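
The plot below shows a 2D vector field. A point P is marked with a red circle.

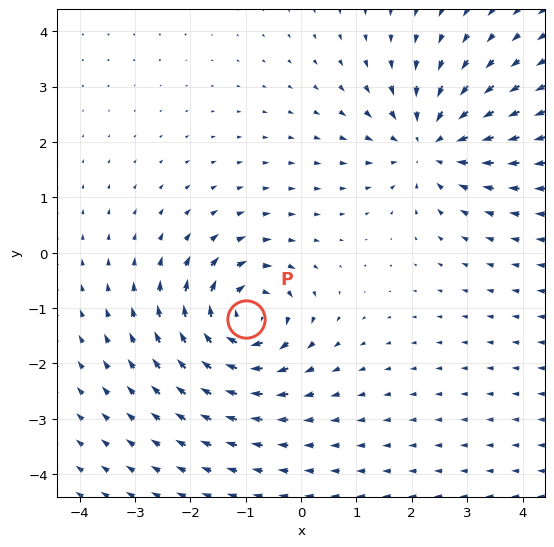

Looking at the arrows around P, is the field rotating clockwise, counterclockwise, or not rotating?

Near P at (-1.0, -1.2) the arrows circulate clockwise. The curl (z-component) there is about -6; negative curl means clockwise rotation.

clockwise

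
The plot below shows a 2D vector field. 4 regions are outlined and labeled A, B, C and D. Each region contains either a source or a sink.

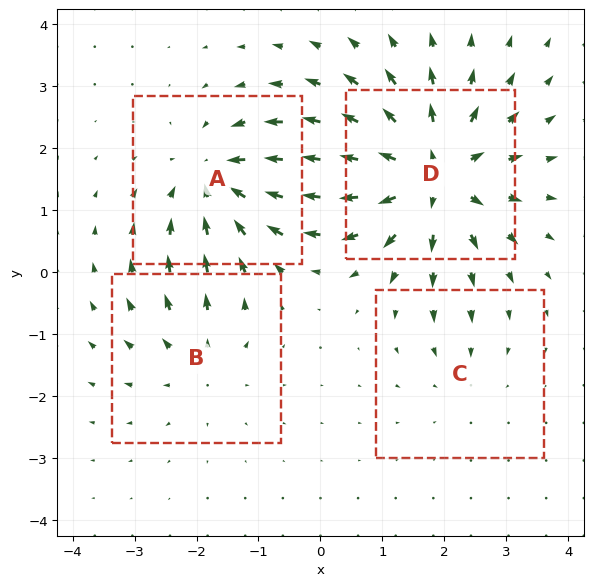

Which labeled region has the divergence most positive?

D

Divergence at each region's feature centre — A: about -5, B: about +3, C: about -2, D: about +7. Region D is most positive.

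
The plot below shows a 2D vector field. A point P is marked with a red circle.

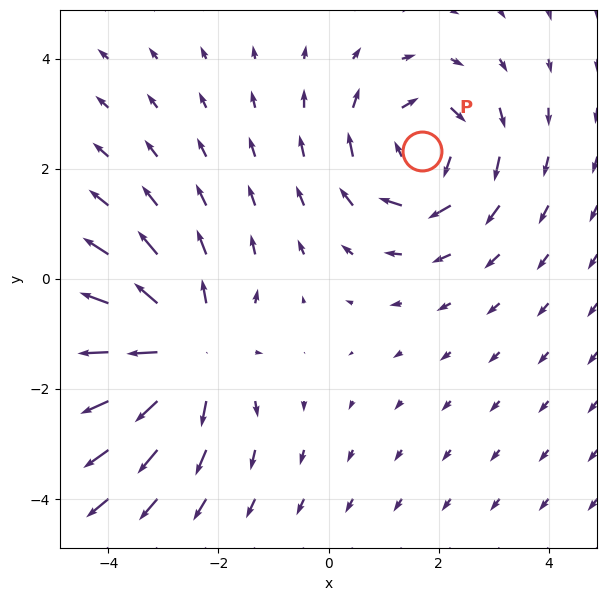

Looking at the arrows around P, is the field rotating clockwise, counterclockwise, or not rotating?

clockwise

Near P at (1.7, 2.3) the arrows circulate clockwise. The curl (z-component) there is about -3; negative curl means clockwise rotation.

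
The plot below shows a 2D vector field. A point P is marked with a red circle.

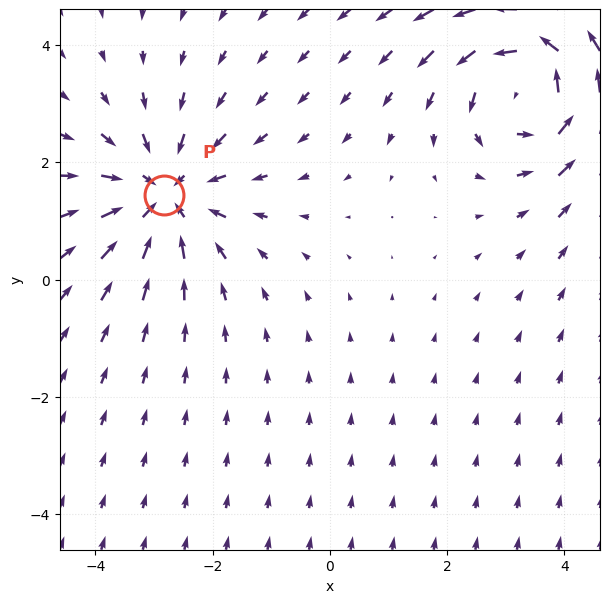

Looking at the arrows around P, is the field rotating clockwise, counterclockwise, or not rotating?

Near P at (-2.8, 1.4) the arrows show no circulation. The curl there is ≈0.

not rotating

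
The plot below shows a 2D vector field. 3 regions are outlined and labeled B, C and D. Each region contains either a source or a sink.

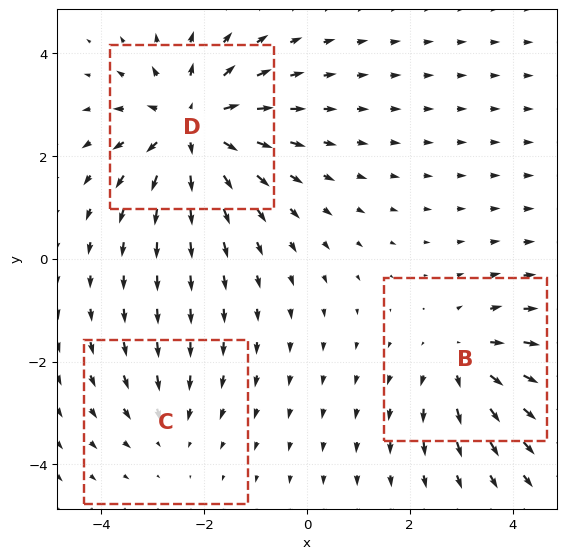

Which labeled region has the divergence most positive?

Divergence at each region's feature centre — B: about +3, C: about -2, D: about +5. Region D is most positive.

D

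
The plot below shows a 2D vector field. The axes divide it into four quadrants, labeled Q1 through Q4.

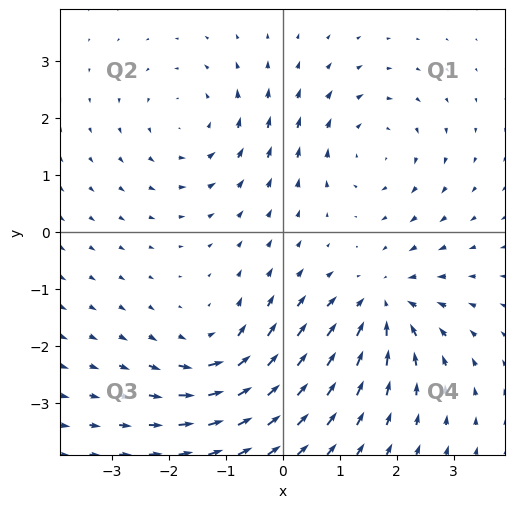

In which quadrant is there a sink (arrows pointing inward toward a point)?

Q4

The sink sits at approximately (1.8, -1.3), which lies in quadrant Q4. The divergence there is about -6, negative as expected for a sink.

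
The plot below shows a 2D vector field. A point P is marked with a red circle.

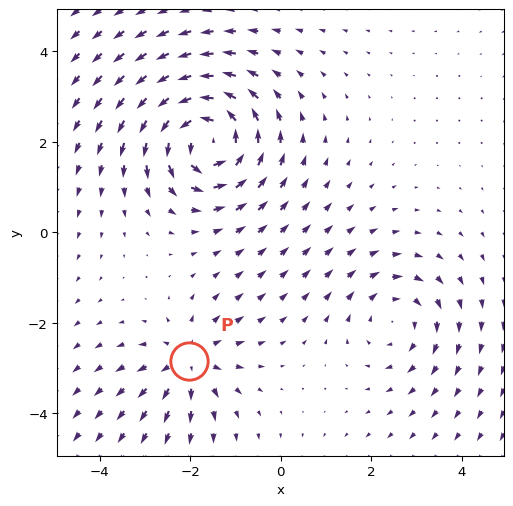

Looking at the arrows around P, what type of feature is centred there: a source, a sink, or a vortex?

At P (-2.0, -2.8) the arrows spread outward. Divergence about +4, curl ≈0 — positive divergence with near-zero curl is a source.

source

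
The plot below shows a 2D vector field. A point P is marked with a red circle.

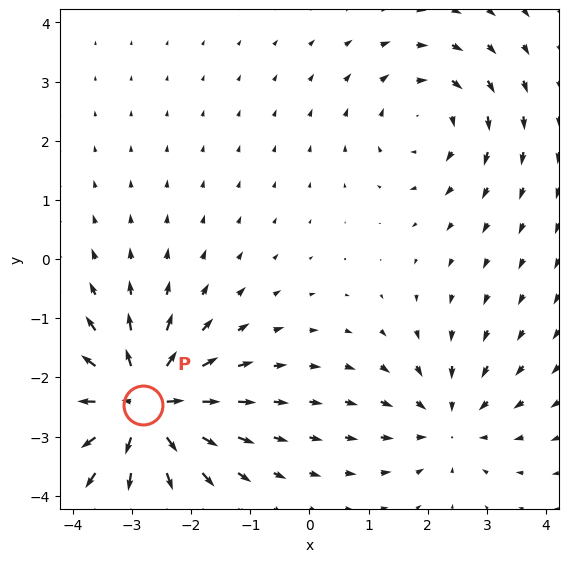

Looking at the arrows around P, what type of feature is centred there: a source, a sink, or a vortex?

source

At P (-2.8, -2.5) the arrows spread outward. Divergence about +7, curl ≈0 — positive divergence with near-zero curl is a source.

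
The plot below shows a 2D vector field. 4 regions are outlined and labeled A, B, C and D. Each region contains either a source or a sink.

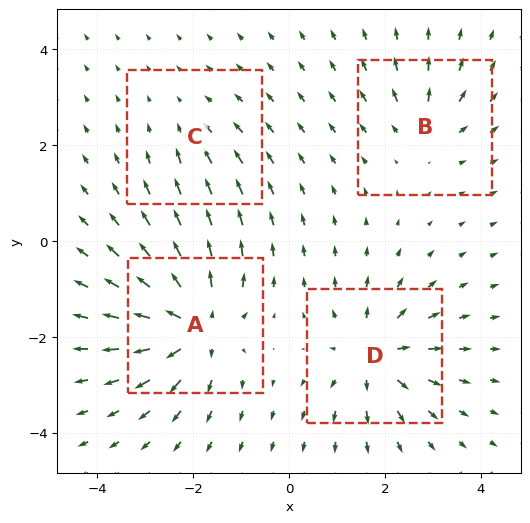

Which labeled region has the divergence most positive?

Divergence at each region's feature centre — A: about +8, B: about +4, C: about -2, D: about +6. Region A is most positive.

A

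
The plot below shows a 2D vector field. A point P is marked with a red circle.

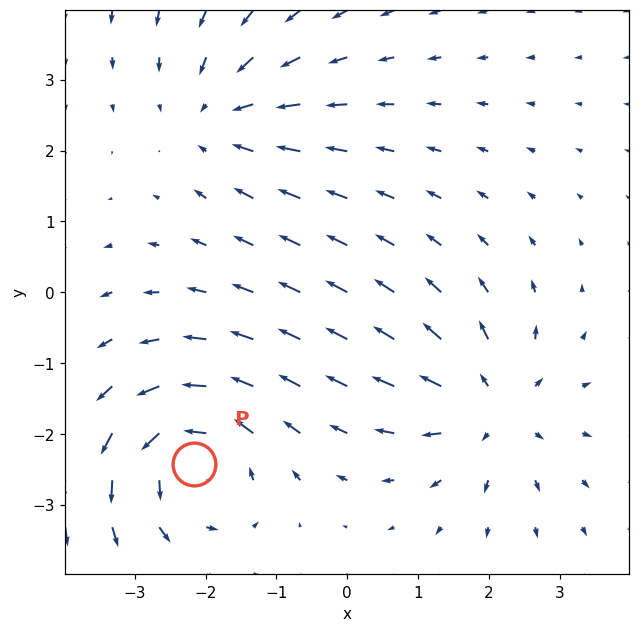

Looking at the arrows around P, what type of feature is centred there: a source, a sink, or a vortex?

At P (-2.2, -2.4) the arrows circulate counterclockwise. Divergence ≈0, curl about +5 — near-zero divergence with nonzero curl is a vortex.

vortex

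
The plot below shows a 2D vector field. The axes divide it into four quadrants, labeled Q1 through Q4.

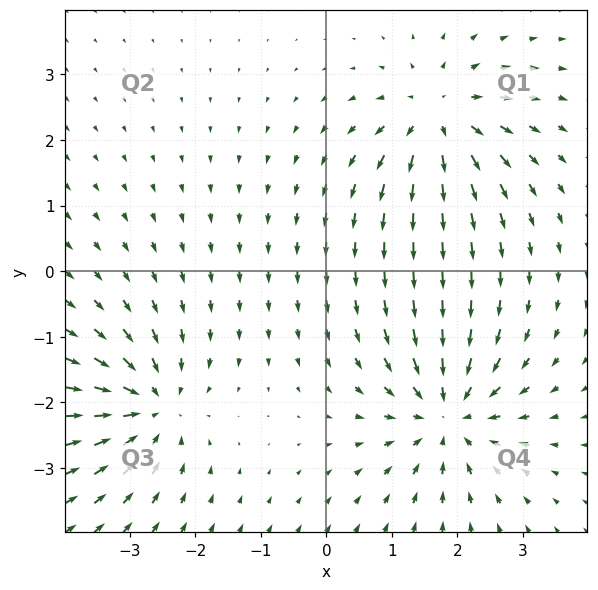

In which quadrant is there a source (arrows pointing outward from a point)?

Q1

The source sits at approximately (1.7, 2.3), which lies in quadrant Q1. The divergence there is about +5, positive as expected for a source.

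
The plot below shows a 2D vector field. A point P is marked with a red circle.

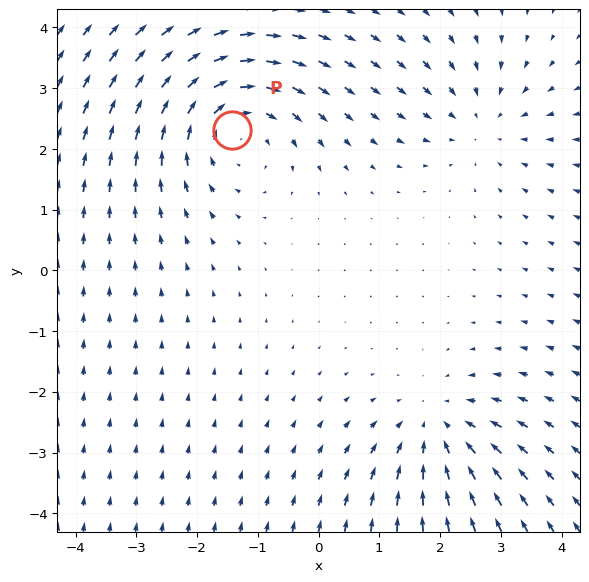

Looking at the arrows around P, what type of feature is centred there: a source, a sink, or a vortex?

At P (-1.4, 2.3) the arrows circulate clockwise. Divergence ≈0, curl about -4 — near-zero divergence with nonzero curl is a vortex.

vortex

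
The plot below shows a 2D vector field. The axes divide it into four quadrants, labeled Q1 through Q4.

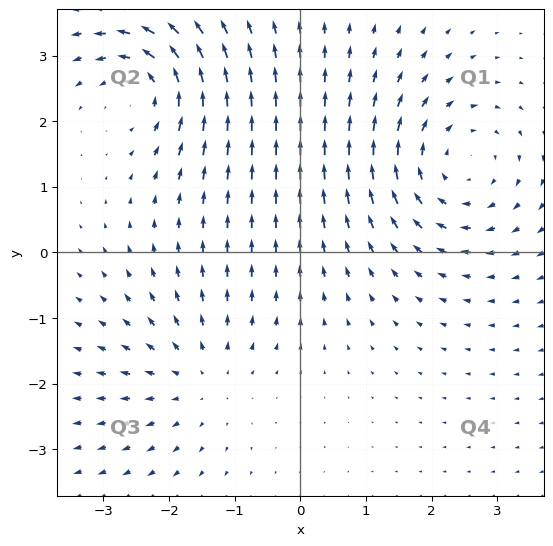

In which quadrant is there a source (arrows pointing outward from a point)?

Q3

The source sits at approximately (-1.5, -1.9), which lies in quadrant Q3. The divergence there is about +3, positive as expected for a source.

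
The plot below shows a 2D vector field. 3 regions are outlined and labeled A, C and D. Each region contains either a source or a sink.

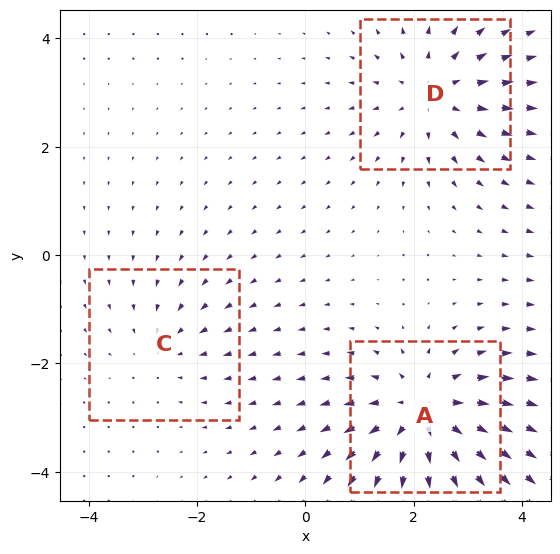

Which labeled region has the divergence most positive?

Divergence at each region's feature centre — A: about +4, C: about -2, D: about +3. Region A is most positive.

A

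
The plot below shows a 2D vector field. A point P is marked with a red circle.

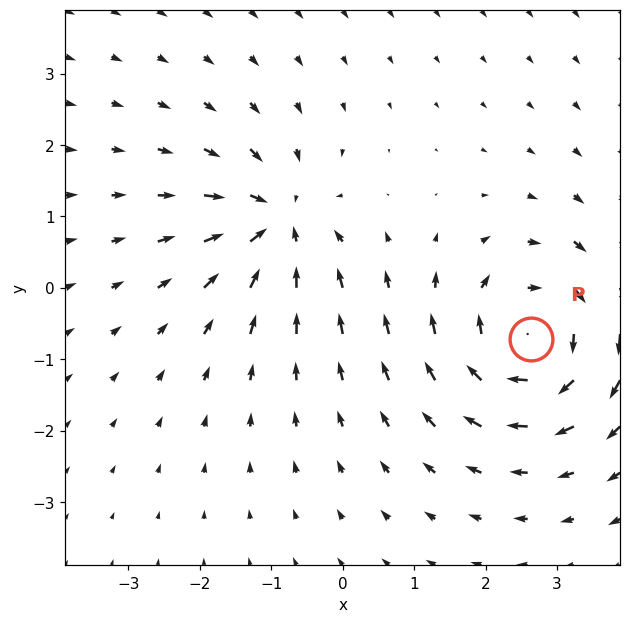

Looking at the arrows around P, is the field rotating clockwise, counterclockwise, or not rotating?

Near P at (2.6, -0.7) the arrows circulate clockwise. The curl (z-component) there is about -4; negative curl means clockwise rotation.

clockwise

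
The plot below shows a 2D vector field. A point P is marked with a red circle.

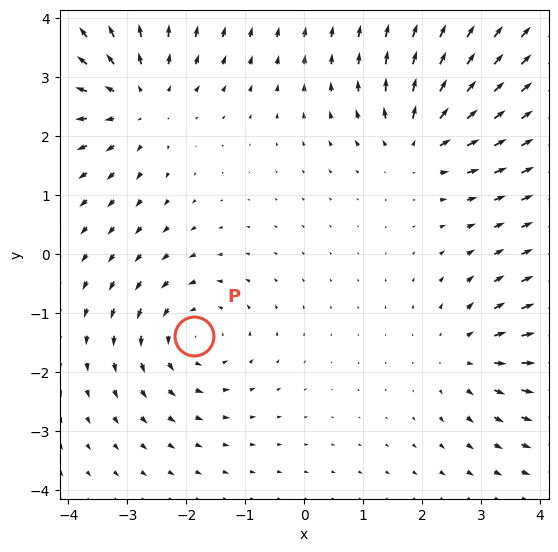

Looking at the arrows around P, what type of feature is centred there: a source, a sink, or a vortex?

vortex

At P (-1.9, -1.4) the arrows circulate counterclockwise. Divergence ≈0, curl about +4 — near-zero divergence with nonzero curl is a vortex.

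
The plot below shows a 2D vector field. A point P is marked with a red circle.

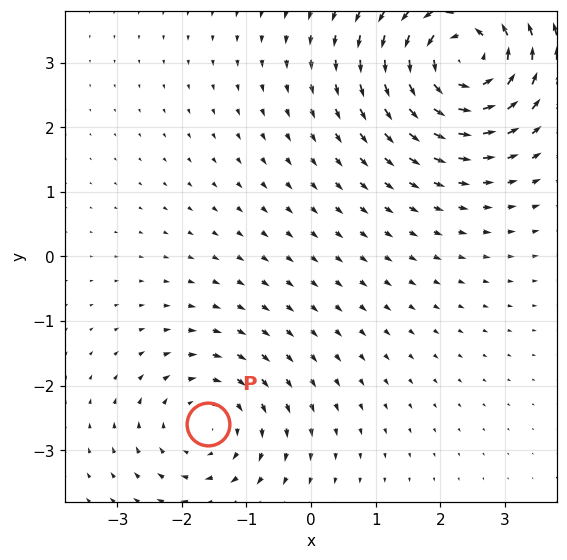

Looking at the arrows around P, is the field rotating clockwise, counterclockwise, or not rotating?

clockwise

Near P at (-1.6, -2.6) the arrows circulate clockwise. The curl (z-component) there is about -3; negative curl means clockwise rotation.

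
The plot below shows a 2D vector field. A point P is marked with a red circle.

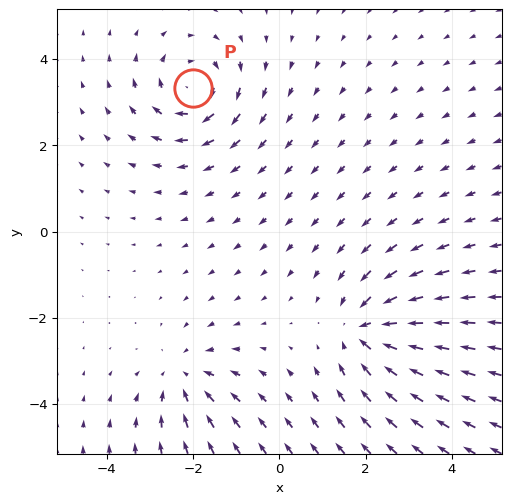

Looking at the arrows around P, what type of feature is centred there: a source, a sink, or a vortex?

vortex

At P (-2.0, 3.3) the arrows circulate clockwise. Divergence ≈0, curl about -4 — near-zero divergence with nonzero curl is a vortex.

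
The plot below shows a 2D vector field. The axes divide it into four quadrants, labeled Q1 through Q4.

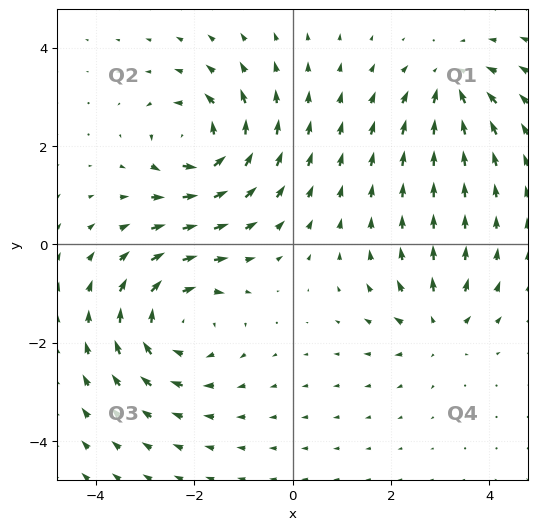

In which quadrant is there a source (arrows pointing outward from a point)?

Q4

The source sits at approximately (2.9, -1.7), which lies in quadrant Q4. The divergence there is about +4, positive as expected for a source.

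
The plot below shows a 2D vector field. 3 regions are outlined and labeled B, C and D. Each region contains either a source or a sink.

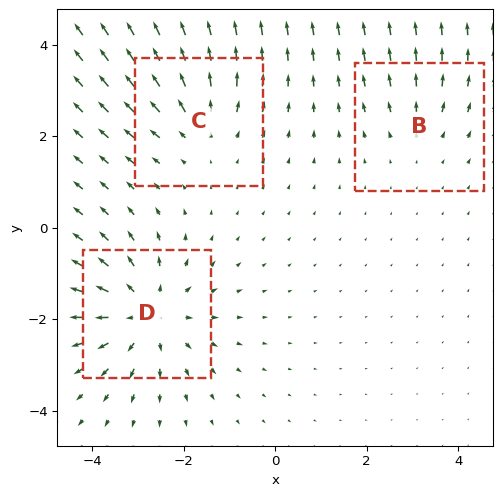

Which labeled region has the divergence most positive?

D

Divergence at each region's feature centre — B: about +2, C: about +3, D: about +4. Region D is most positive.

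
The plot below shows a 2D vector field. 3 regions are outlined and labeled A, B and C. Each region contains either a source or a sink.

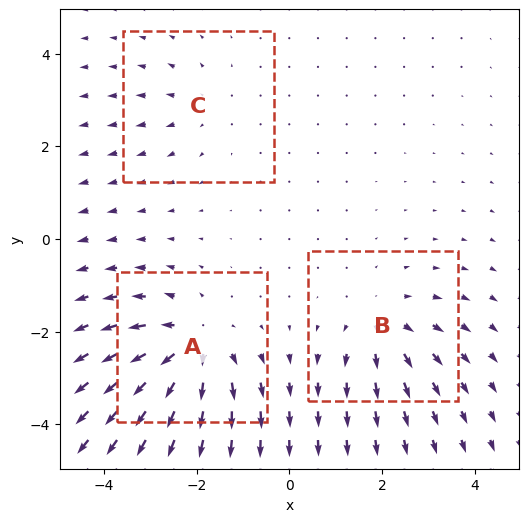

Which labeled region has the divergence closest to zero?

C

Divergence at each region's feature centre — A: about +5, B: about +3, C: about +2. Region C is closest to zero.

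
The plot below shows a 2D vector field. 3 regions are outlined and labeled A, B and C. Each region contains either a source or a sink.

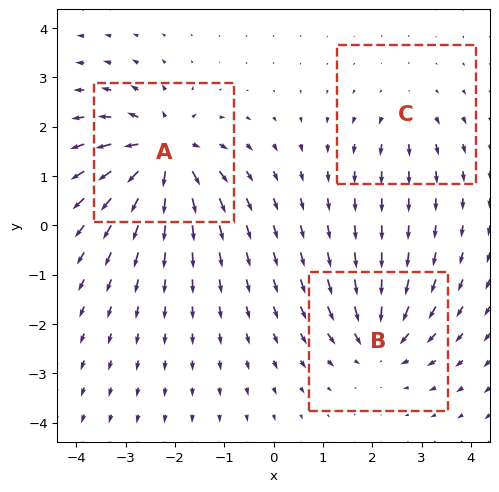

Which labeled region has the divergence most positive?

Divergence at each region's feature centre — A: about +6, B: about -4, C: about +2. Region A is most positive.

A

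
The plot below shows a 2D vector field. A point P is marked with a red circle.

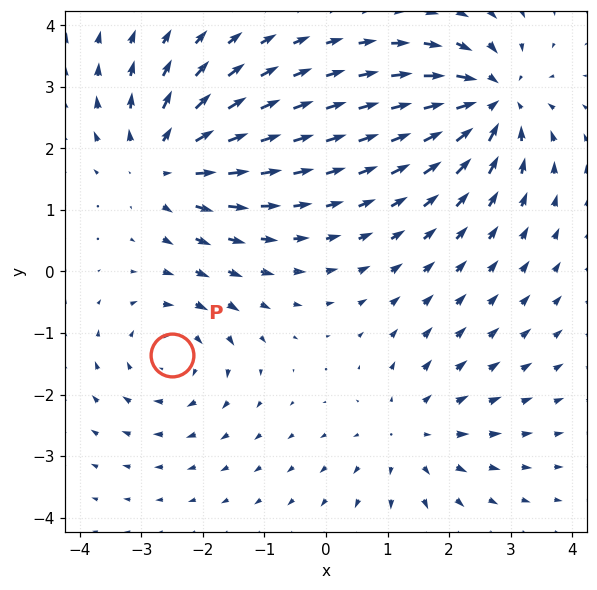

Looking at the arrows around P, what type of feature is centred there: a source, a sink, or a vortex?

vortex

At P (-2.5, -1.4) the arrows circulate clockwise. Divergence ≈0, curl about -4 — near-zero divergence with nonzero curl is a vortex.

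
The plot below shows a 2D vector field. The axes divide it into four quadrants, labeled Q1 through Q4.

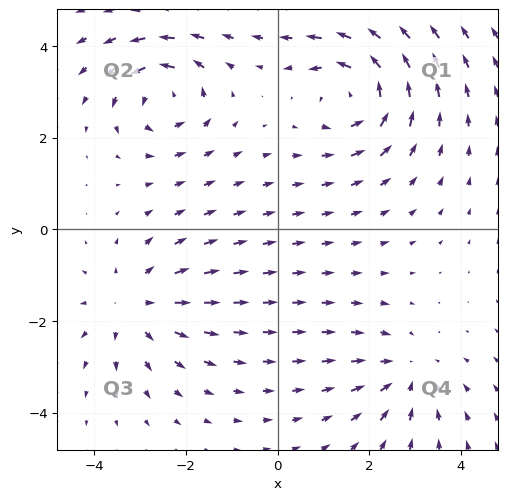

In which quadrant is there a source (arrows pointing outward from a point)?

The source sits at approximately (-3.1, -1.7), which lies in quadrant Q3. The divergence there is about +4, positive as expected for a source.

Q3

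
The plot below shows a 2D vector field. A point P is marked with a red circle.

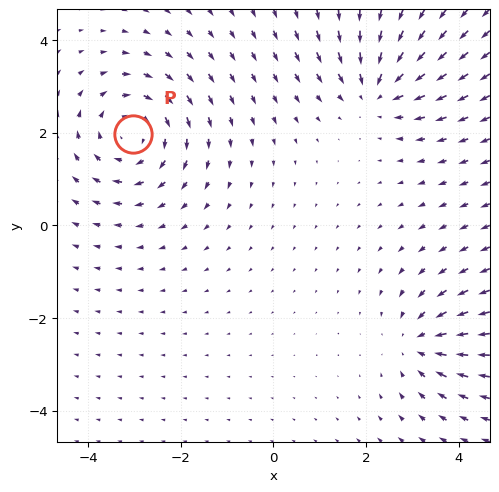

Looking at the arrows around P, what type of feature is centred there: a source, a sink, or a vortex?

At P (-3.0, 2.0) the arrows circulate clockwise. Divergence ≈0, curl about -4 — near-zero divergence with nonzero curl is a vortex.

vortex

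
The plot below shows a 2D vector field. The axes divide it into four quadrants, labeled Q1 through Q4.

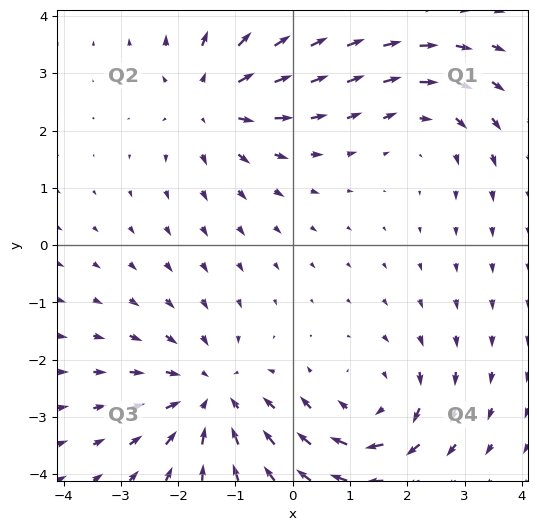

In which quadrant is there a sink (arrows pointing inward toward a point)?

Q3

The sink sits at approximately (-1.4, -2.6), which lies in quadrant Q3. The divergence there is about -4, negative as expected for a sink.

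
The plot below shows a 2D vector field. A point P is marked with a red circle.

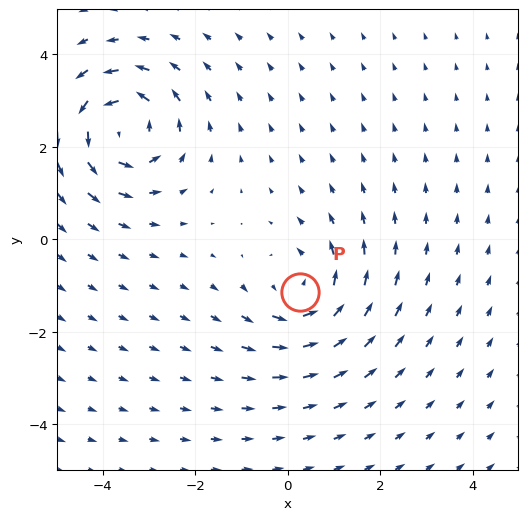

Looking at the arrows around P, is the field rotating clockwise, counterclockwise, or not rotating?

Near P at (0.3, -1.1) the arrows circulate counterclockwise. The curl (z-component) there is about +4; positive curl means counterclockwise rotation.

counterclockwise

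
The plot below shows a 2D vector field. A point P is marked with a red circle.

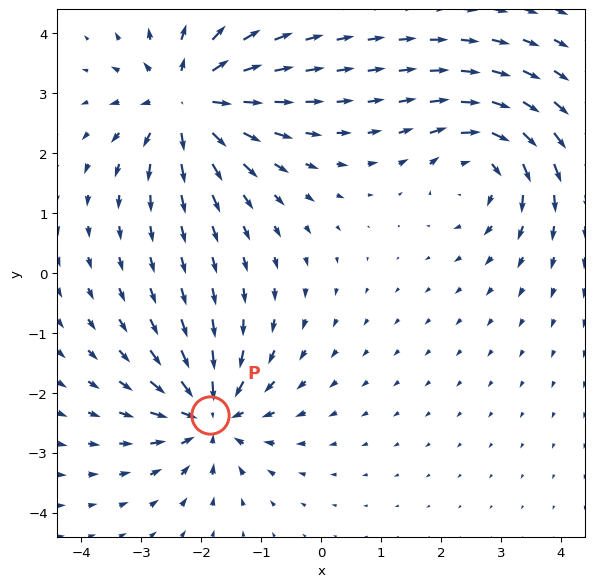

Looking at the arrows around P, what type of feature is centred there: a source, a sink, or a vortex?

At P (-1.9, -2.4) the arrows converge inward. Divergence about -5, curl ≈0 — negative divergence with near-zero curl is a sink.

sink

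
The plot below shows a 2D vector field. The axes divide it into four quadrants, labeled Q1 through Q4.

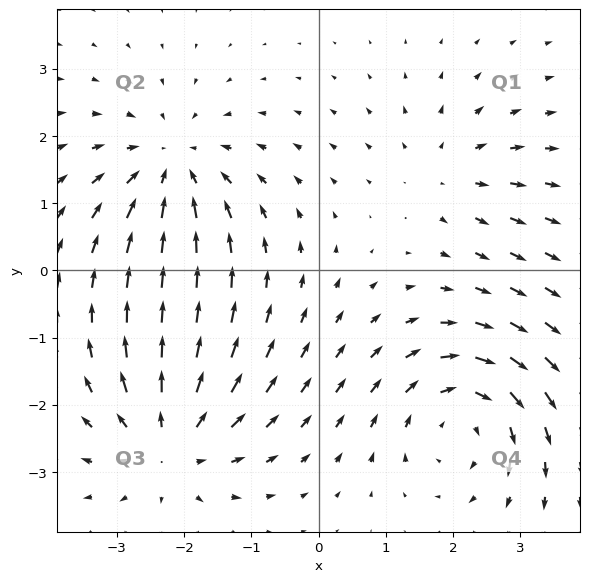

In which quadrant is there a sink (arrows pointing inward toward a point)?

The sink sits at approximately (-2.2, 1.5), which lies in quadrant Q2. The divergence there is about -4, negative as expected for a sink.

Q2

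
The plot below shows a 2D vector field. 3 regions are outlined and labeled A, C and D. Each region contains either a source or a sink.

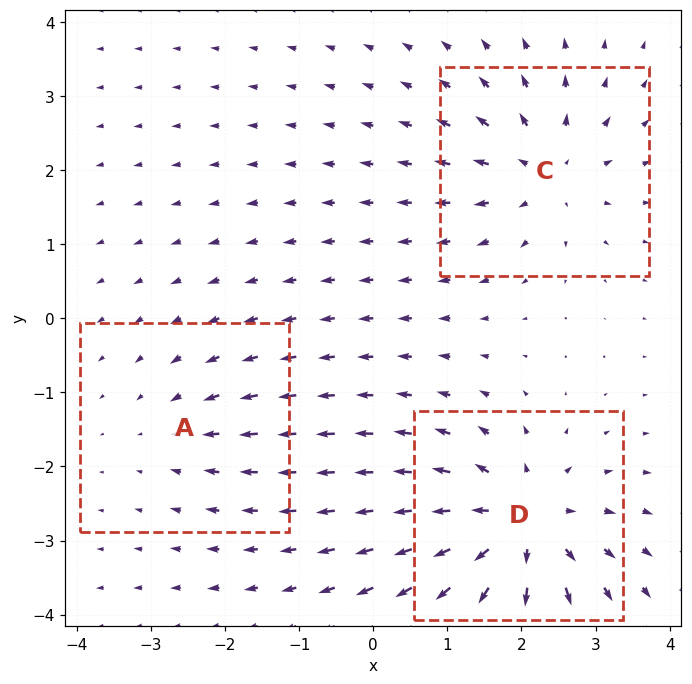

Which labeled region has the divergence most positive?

Divergence at each region's feature centre — A: about -2, C: about +4, D: about +5. Region D is most positive.

D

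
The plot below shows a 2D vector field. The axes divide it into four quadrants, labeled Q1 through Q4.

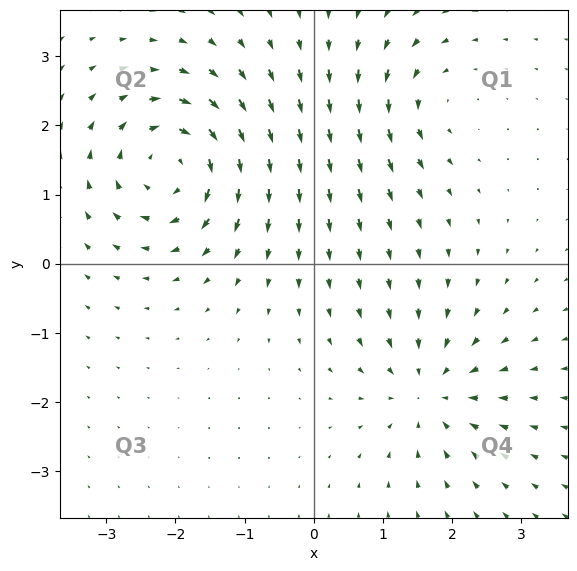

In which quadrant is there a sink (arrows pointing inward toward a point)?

Q4

The sink sits at approximately (1.7, -1.8), which lies in quadrant Q4. The divergence there is about -4, negative as expected for a sink.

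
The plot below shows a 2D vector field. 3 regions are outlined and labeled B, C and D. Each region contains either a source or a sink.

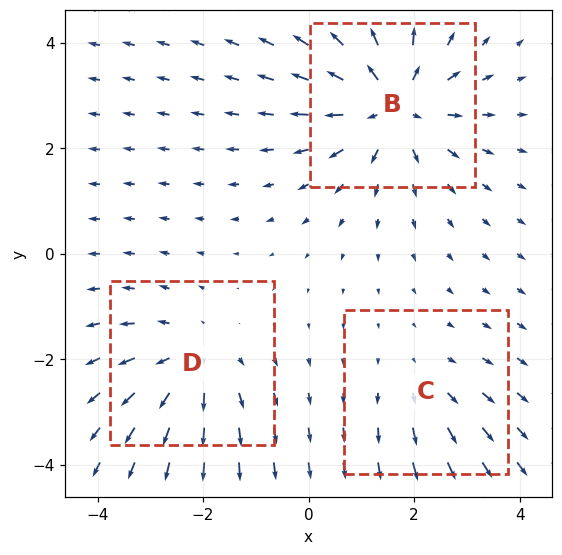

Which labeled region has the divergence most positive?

B

Divergence at each region's feature centre — B: about +5, C: about +2, D: about +3. Region B is most positive.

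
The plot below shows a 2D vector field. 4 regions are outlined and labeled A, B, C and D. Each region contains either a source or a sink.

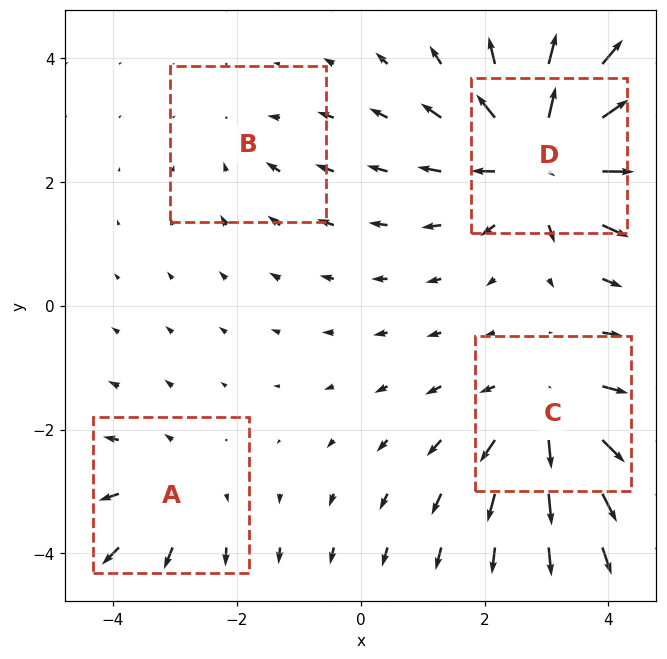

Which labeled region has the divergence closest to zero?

Divergence at each region's feature centre — A: about +3, B: about -2, C: about +4, D: about +6. Region B is closest to zero.

B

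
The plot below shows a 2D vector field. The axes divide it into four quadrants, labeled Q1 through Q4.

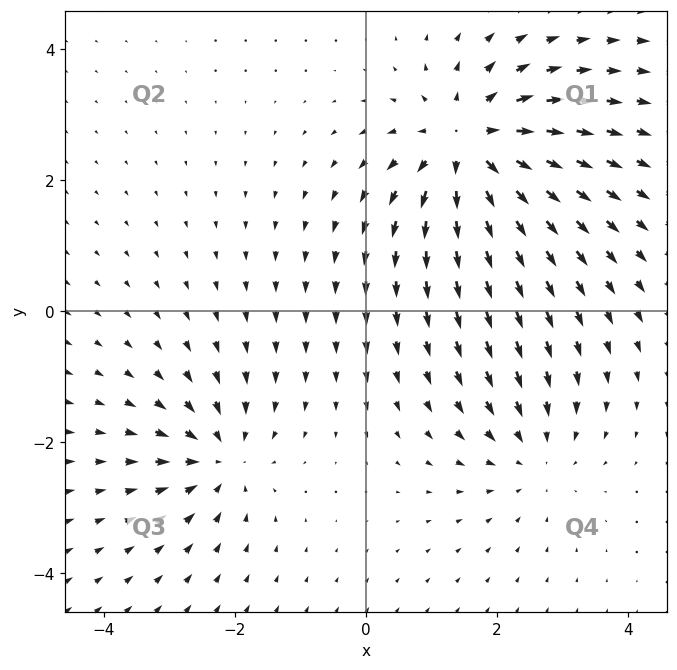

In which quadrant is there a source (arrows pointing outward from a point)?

The source sits at approximately (1.6, 2.5), which lies in quadrant Q1. The divergence there is about +6, positive as expected for a source.

Q1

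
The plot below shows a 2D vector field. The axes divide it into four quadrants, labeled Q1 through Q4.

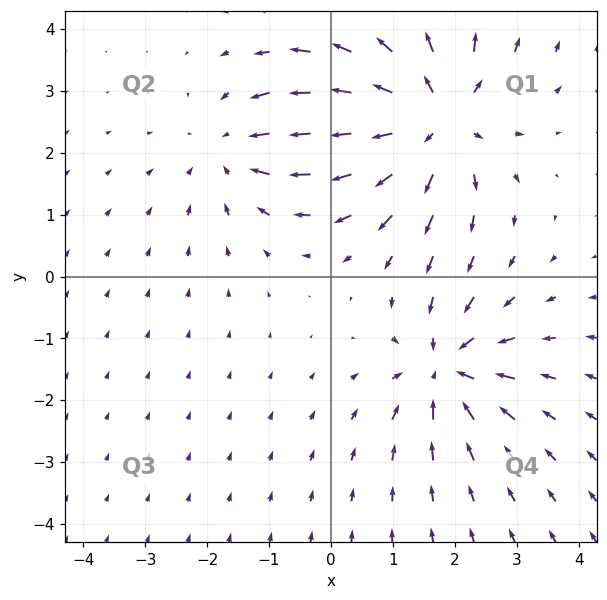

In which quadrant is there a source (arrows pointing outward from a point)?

Q1

The source sits at approximately (1.6, 2.5), which lies in quadrant Q1. The divergence there is about +5, positive as expected for a source.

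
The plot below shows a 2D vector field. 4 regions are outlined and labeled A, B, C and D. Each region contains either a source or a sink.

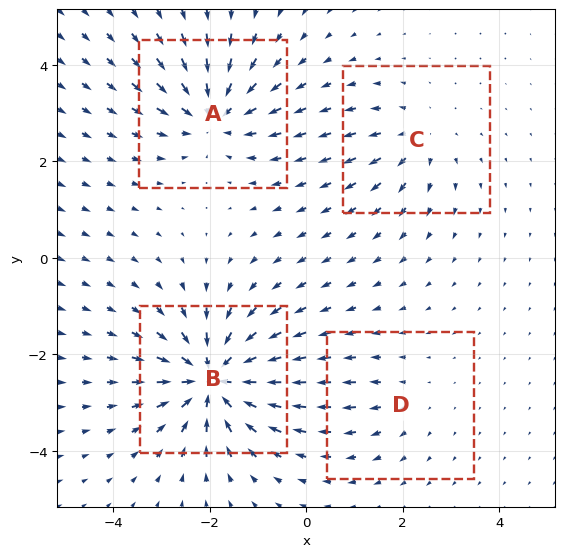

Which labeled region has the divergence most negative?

Divergence at each region's feature centre — A: about -6, B: about -8, C: about +4, D: about +2. Region B is most negative.

B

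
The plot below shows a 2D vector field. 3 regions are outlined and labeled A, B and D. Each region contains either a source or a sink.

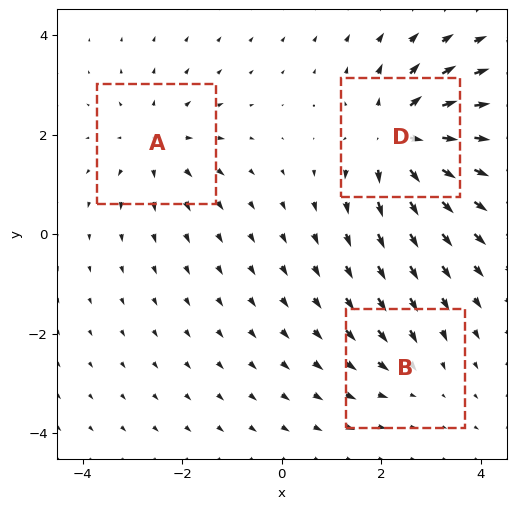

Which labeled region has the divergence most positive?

Divergence at each region's feature centre — A: about +3, B: about -2, D: about +6. Region D is most positive.

D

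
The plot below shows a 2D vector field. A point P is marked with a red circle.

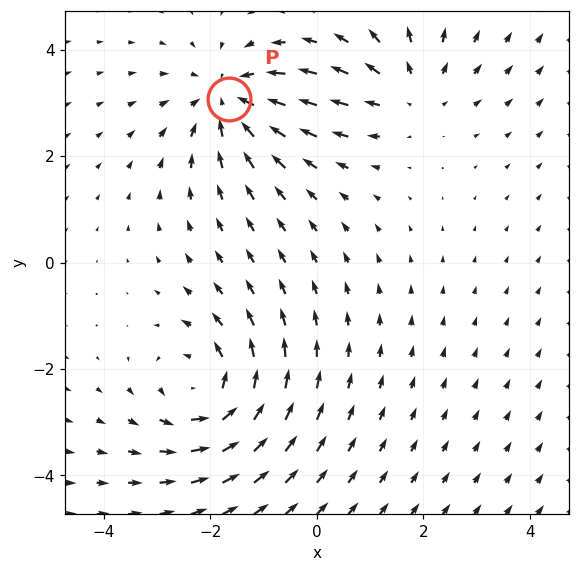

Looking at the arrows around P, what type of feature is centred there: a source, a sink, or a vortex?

sink

At P (-1.7, 3.1) the arrows converge inward. Divergence about -4, curl ≈0 — negative divergence with near-zero curl is a sink.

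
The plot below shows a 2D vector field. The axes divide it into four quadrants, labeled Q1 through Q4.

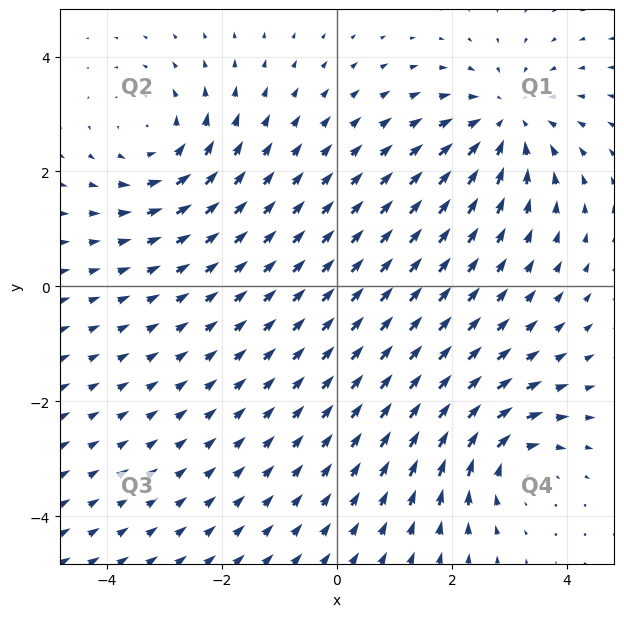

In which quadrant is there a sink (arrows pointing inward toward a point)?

The sink sits at approximately (2.9, 2.8), which lies in quadrant Q1. The divergence there is about -3, negative as expected for a sink.

Q1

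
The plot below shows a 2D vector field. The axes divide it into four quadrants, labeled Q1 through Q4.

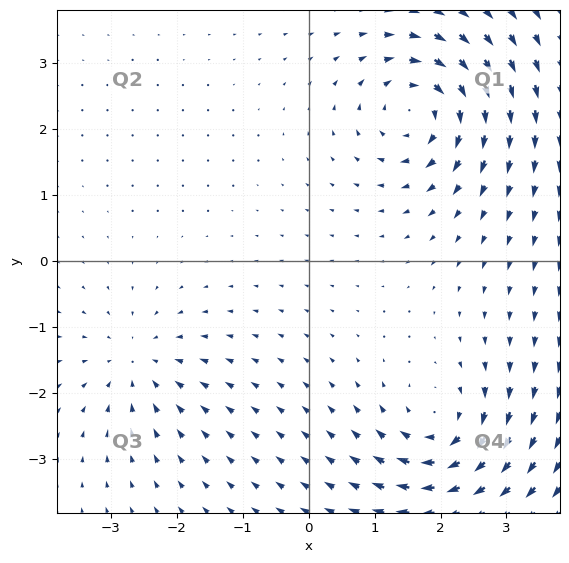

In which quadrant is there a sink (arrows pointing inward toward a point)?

The sink sits at approximately (-2.6, -1.5), which lies in quadrant Q3. The divergence there is about -3, negative as expected for a sink.

Q3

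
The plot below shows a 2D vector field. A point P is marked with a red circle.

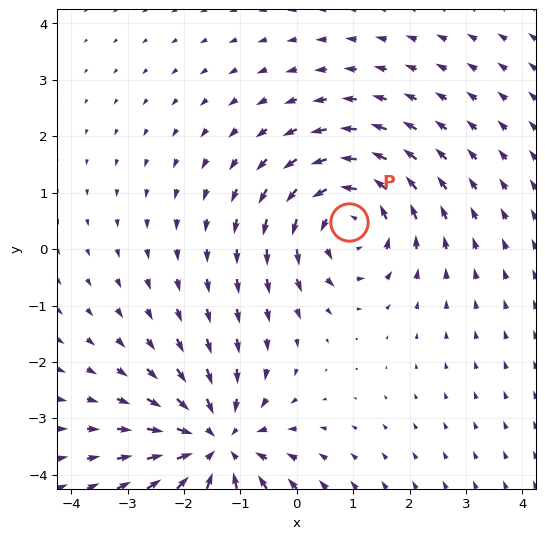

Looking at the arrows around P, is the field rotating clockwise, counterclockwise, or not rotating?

counterclockwise

Near P at (0.9, 0.5) the arrows circulate counterclockwise. The curl (z-component) there is about +4; positive curl means counterclockwise rotation.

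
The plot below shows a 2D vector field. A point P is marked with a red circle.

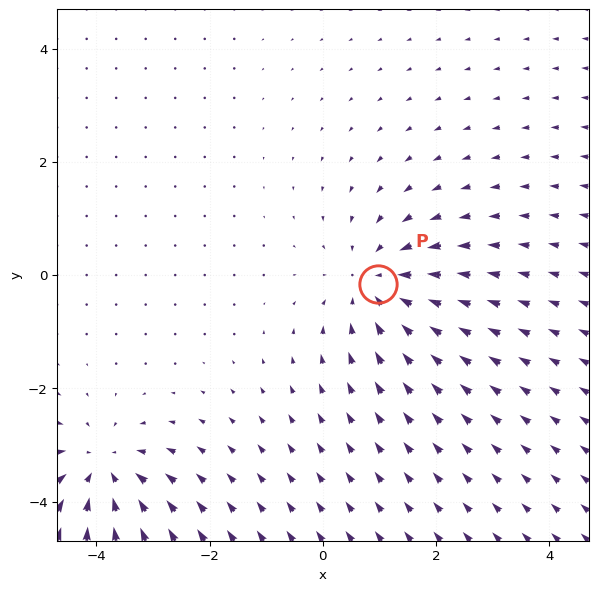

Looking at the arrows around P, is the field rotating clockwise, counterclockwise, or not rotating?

not rotating

Near P at (1.0, -0.2) the arrows show no circulation. The curl there is ≈0.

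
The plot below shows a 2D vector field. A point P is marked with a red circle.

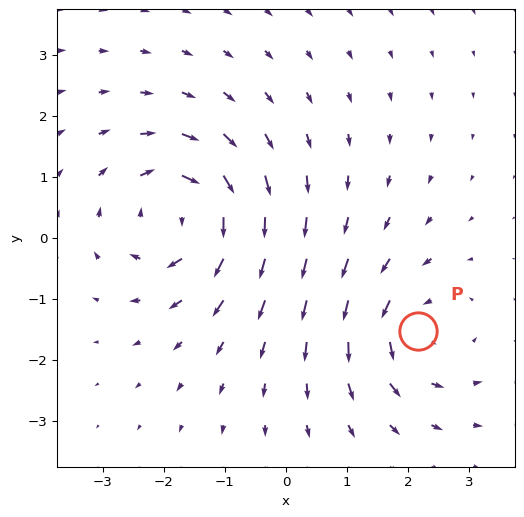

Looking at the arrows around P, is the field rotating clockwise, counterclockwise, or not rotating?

Near P at (2.2, -1.5) the arrows circulate counterclockwise. The curl (z-component) there is about +4; positive curl means counterclockwise rotation.

counterclockwise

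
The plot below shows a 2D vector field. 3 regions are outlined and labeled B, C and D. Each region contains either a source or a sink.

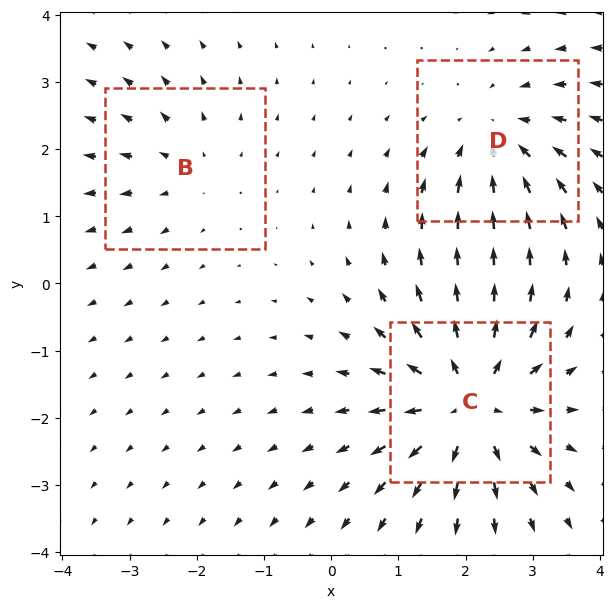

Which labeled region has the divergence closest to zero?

B

Divergence at each region's feature centre — B: about +2, C: about +5, D: about -3. Region B is closest to zero.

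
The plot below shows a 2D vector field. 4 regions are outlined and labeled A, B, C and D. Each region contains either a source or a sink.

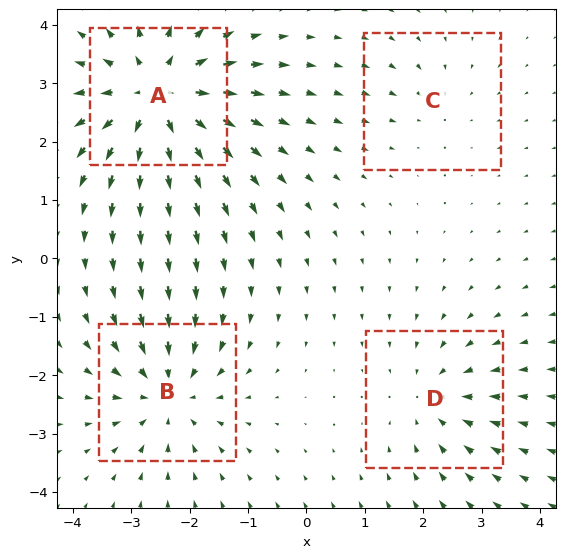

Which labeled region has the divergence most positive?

A

Divergence at each region's feature centre — A: about +7, B: about -5, C: about -2, D: about -3. Region A is most positive.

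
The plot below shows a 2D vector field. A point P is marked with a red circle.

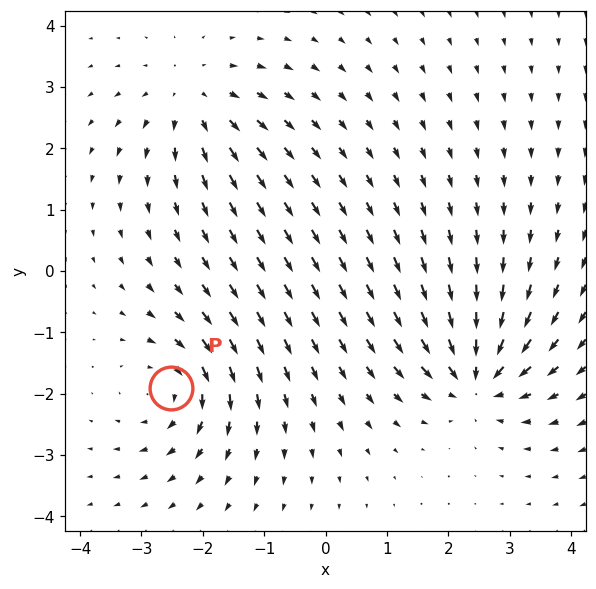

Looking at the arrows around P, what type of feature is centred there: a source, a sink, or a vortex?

At P (-2.5, -1.9) the arrows circulate clockwise. Divergence ≈0, curl about -4 — near-zero divergence with nonzero curl is a vortex.

vortex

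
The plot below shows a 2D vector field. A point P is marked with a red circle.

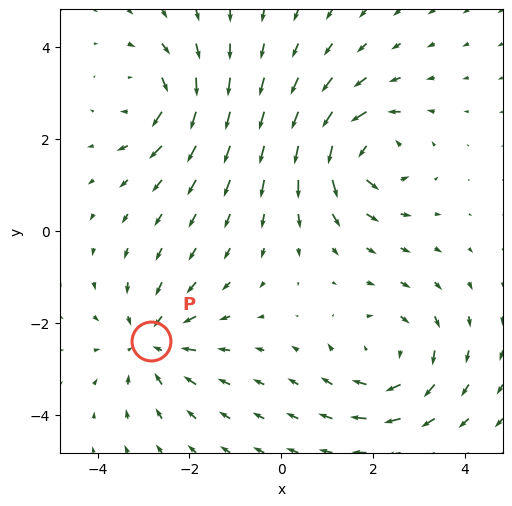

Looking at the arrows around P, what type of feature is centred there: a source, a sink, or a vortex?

At P (-2.8, -2.4) the arrows converge inward. Divergence about -4, curl ≈0 — negative divergence with near-zero curl is a sink.

sink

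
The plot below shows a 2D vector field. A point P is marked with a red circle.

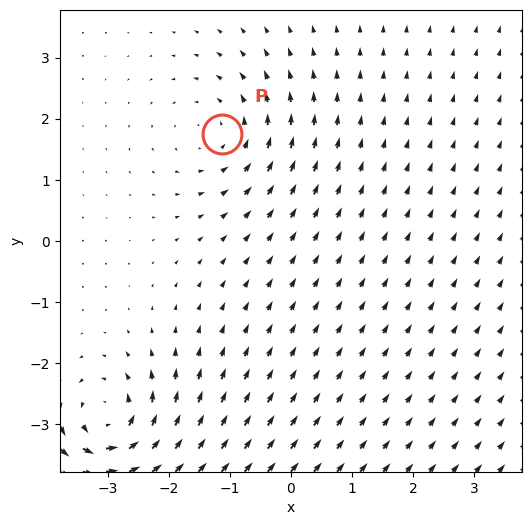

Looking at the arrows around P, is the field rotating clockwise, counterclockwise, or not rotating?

Near P at (-1.1, 1.7) the arrows circulate counterclockwise. The curl (z-component) there is about +3; positive curl means counterclockwise rotation.

counterclockwise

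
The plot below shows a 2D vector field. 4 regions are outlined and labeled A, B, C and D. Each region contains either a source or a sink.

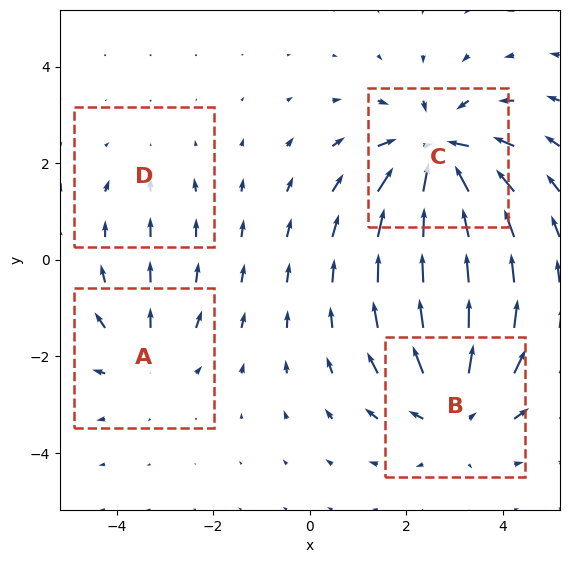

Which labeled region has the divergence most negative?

Divergence at each region's feature centre — A: about +3, B: about +5, C: about -6, D: about -2. Region C is most negative.

C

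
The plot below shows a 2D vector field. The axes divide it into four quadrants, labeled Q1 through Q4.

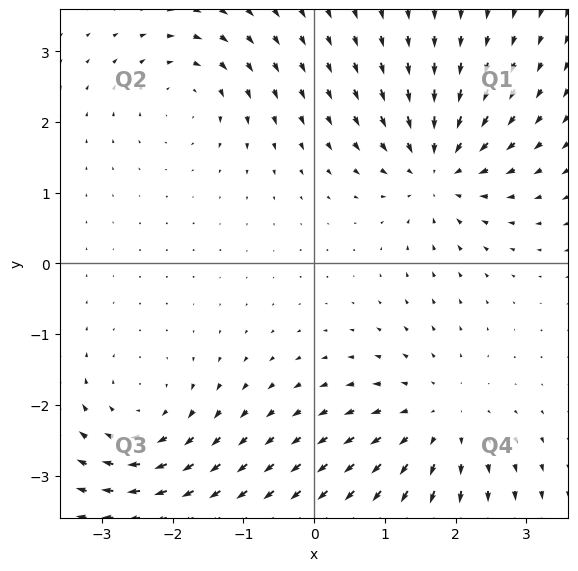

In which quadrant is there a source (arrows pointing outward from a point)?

The source sits at approximately (1.7, -2.2), which lies in quadrant Q4. The divergence there is about +4, positive as expected for a source.

Q4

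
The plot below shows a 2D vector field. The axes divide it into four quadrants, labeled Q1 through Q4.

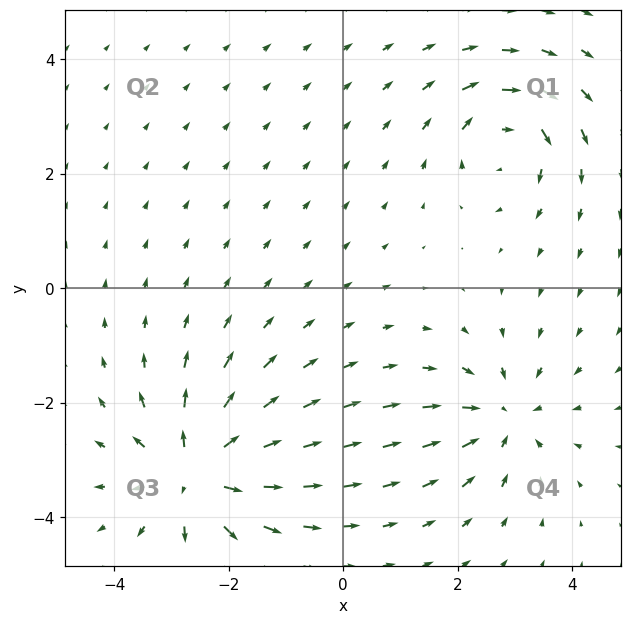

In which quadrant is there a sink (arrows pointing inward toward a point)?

The sink sits at approximately (2.8, -2.3), which lies in quadrant Q4. The divergence there is about -4, negative as expected for a sink.

Q4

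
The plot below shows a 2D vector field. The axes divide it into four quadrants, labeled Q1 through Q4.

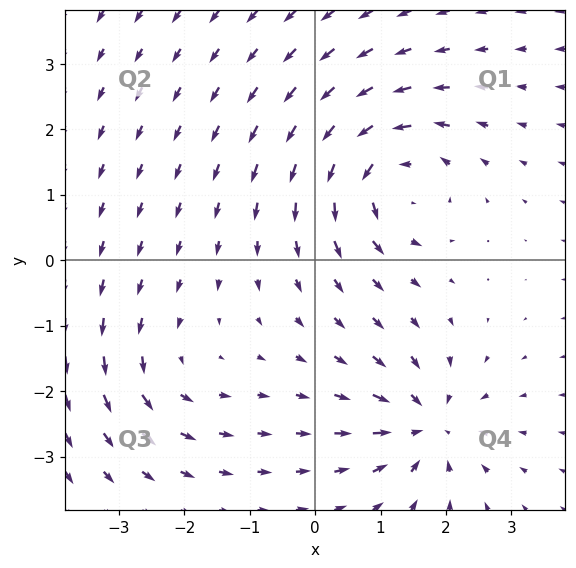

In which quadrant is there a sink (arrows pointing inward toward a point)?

The sink sits at approximately (1.7, -2.5), which lies in quadrant Q4. The divergence there is about -5, negative as expected for a sink.

Q4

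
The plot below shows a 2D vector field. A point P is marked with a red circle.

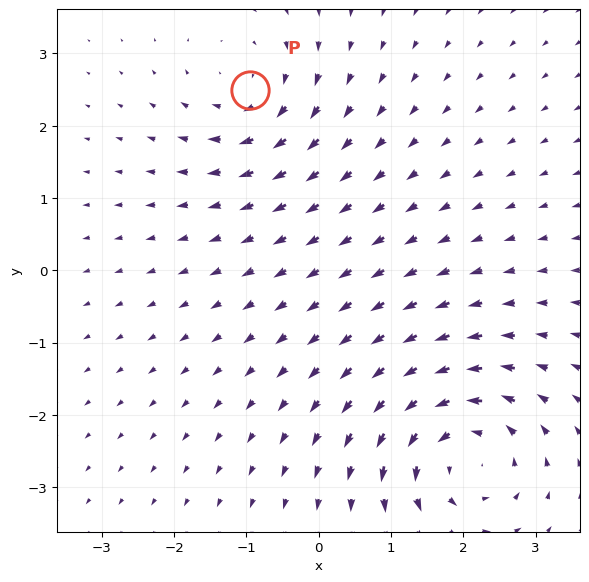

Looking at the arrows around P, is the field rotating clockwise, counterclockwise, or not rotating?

Near P at (-0.9, 2.5) the arrows circulate clockwise. The curl (z-component) there is about -3; negative curl means clockwise rotation.

clockwise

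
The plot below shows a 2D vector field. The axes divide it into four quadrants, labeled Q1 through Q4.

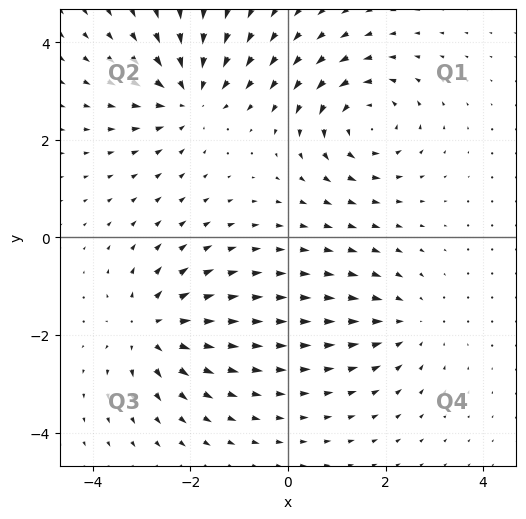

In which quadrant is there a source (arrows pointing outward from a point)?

Q3

The source sits at approximately (-2.8, -1.9), which lies in quadrant Q3. The divergence there is about +5, positive as expected for a source.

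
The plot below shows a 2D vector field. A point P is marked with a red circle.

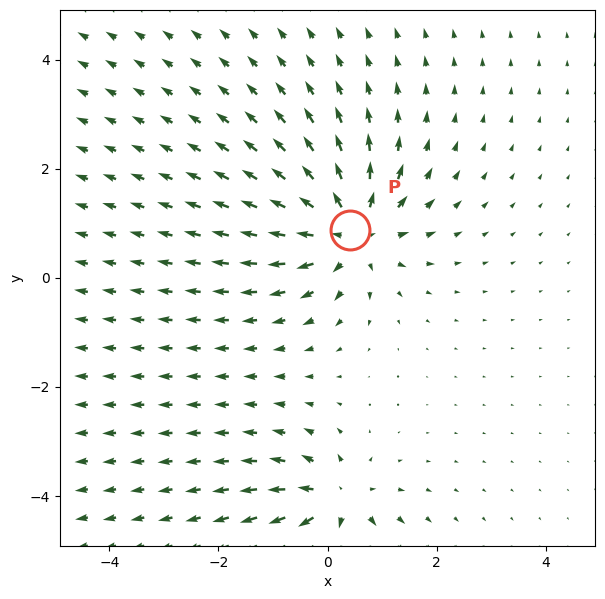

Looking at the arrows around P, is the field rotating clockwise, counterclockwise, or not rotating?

Near P at (0.4, 0.9) the arrows show no circulation. The curl there is ≈0.

not rotating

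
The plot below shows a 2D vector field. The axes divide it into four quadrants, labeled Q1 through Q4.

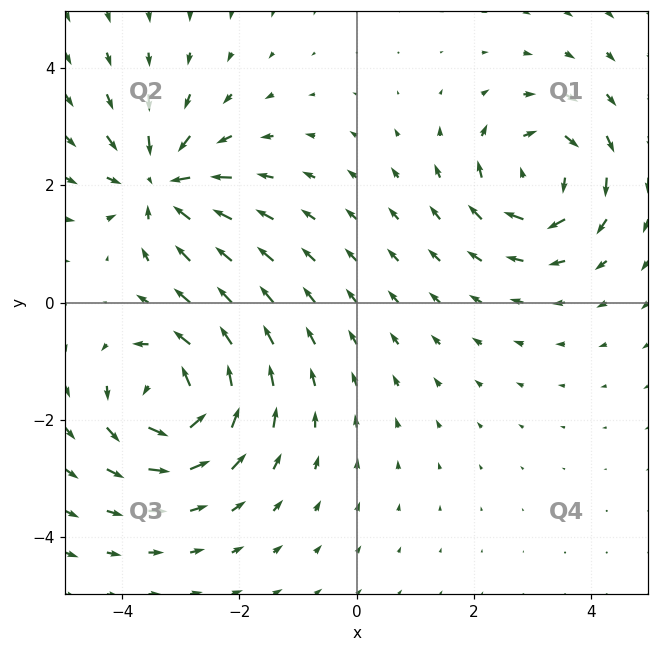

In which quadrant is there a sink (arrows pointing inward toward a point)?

Q2

The sink sits at approximately (-3.3, 2.0), which lies in quadrant Q2. The divergence there is about -4, negative as expected for a sink.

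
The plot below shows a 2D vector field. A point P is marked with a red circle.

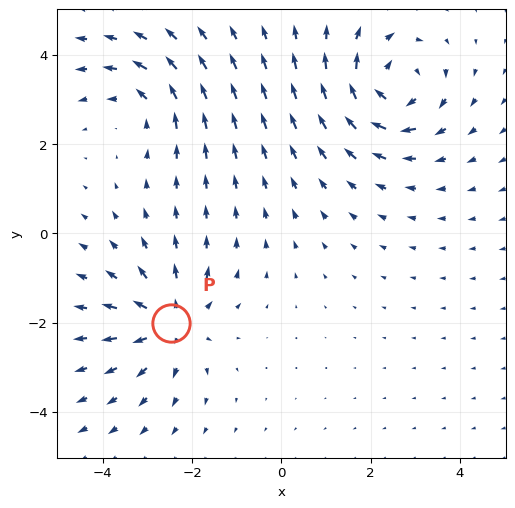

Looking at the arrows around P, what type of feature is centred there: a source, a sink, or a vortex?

At P (-2.5, -2.0) the arrows spread outward. Divergence about +4, curl ≈0 — positive divergence with near-zero curl is a source.

source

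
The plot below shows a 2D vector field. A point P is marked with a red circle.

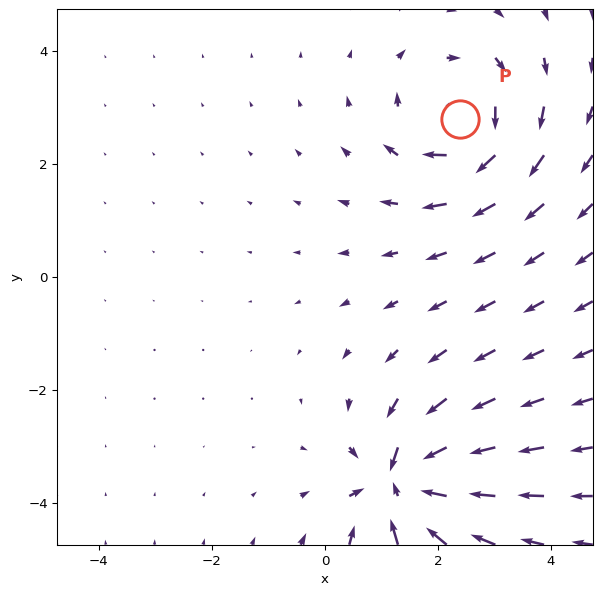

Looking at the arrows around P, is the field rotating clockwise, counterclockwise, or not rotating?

Near P at (2.4, 2.8) the arrows circulate clockwise. The curl (z-component) there is about -4; negative curl means clockwise rotation.

clockwise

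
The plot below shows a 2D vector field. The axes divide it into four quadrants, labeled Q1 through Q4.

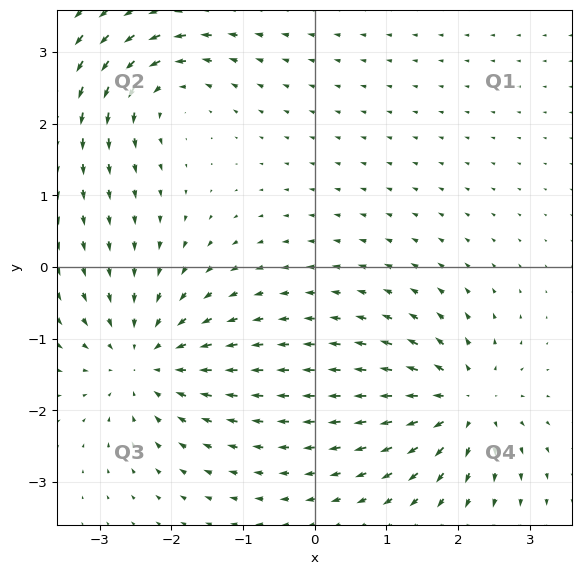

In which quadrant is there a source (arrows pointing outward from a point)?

The source sits at approximately (2.1, -1.9), which lies in quadrant Q4. The divergence there is about +5, positive as expected for a source.

Q4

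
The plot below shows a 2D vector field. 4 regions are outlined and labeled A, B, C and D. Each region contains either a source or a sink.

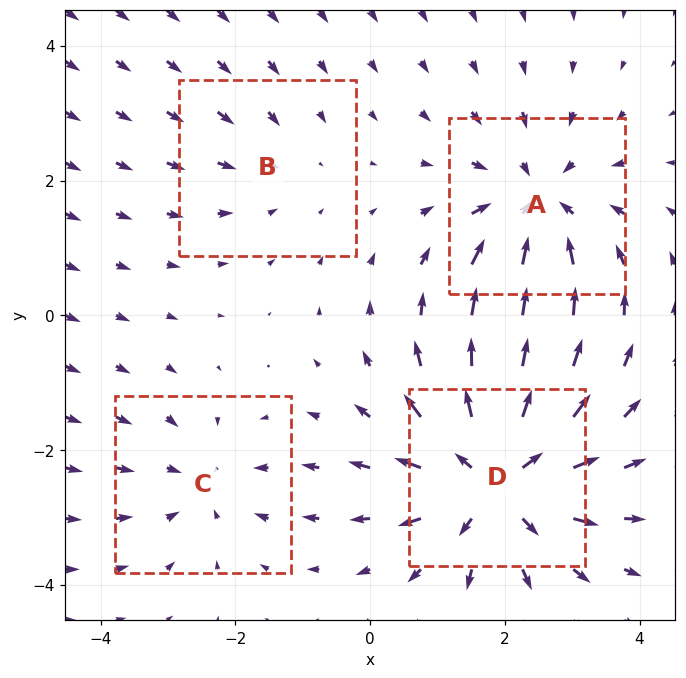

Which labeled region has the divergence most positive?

Divergence at each region's feature centre — A: about -5, B: about -2, C: about -3, D: about +7. Region D is most positive.

D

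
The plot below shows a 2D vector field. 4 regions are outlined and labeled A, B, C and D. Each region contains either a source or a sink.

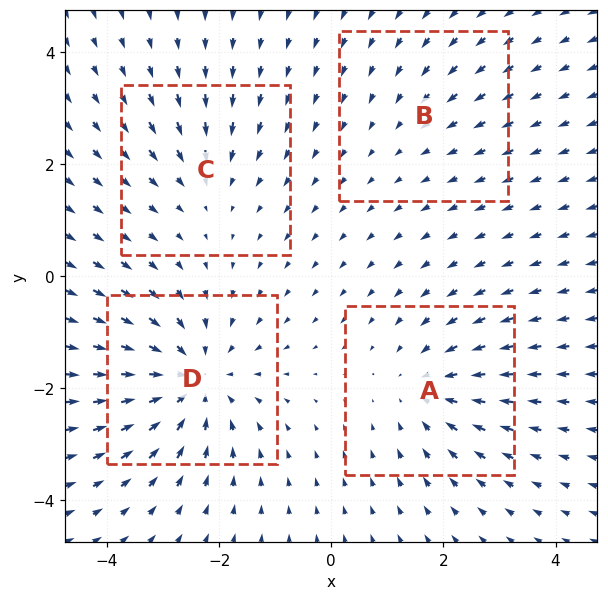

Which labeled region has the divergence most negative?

D

Divergence at each region's feature centre — A: about -4, B: about -2, C: about -3, D: about -6. Region D is most negative.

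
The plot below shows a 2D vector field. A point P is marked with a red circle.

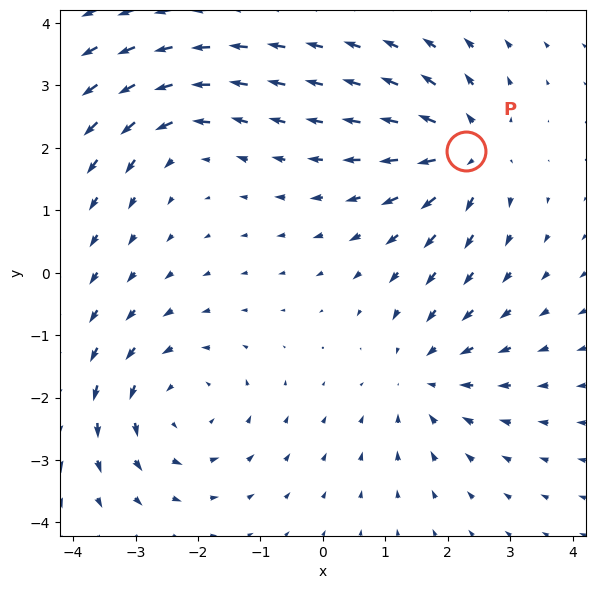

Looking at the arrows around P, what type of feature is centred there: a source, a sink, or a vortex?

source

At P (2.3, 1.9) the arrows spread outward. Divergence about +5, curl ≈0 — positive divergence with near-zero curl is a source.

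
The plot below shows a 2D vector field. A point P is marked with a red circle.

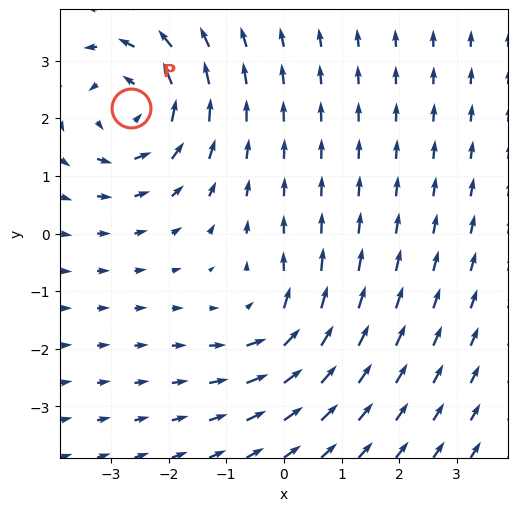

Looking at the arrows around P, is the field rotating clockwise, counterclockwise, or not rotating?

counterclockwise

Near P at (-2.7, 2.2) the arrows circulate counterclockwise. The curl (z-component) there is about +4; positive curl means counterclockwise rotation.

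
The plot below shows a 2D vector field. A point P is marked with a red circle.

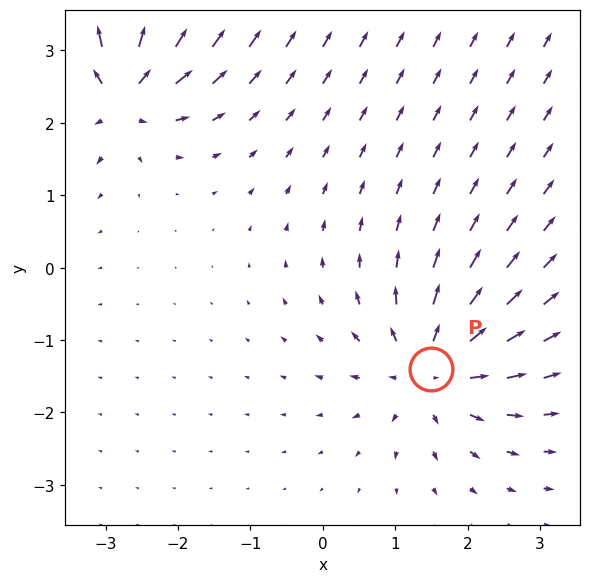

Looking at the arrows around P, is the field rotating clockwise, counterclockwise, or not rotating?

not rotating

Near P at (1.5, -1.4) the arrows show no circulation. The curl there is ≈0.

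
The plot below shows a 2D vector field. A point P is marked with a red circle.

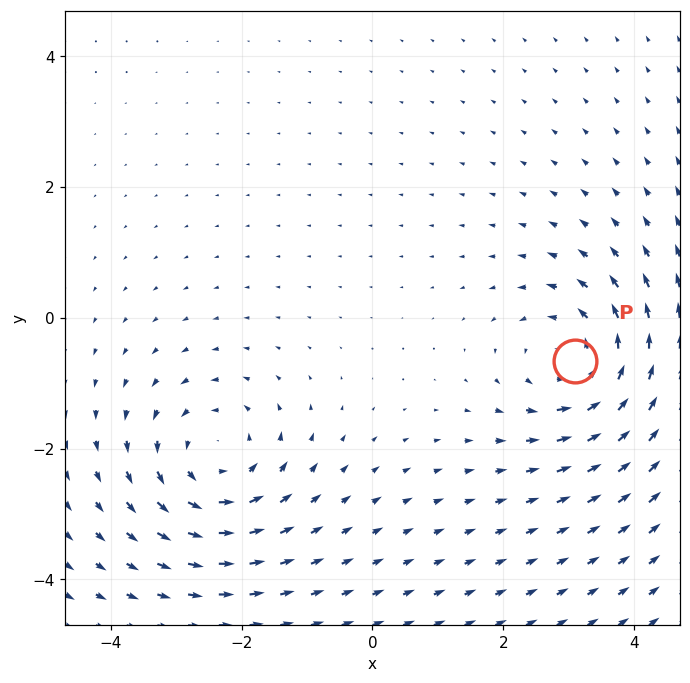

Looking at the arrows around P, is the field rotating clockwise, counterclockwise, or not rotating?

Near P at (3.1, -0.7) the arrows circulate counterclockwise. The curl (z-component) there is about +5; positive curl means counterclockwise rotation.

counterclockwise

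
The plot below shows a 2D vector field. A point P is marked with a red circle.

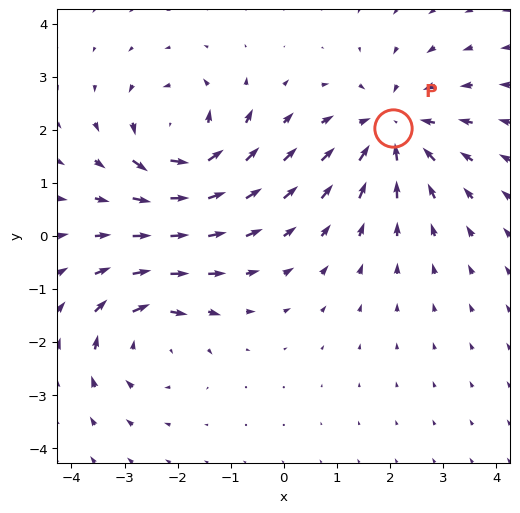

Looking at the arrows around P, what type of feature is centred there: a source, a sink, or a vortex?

At P (2.0, 2.0) the arrows converge inward. Divergence about -4, curl ≈0 — negative divergence with near-zero curl is a sink.

sink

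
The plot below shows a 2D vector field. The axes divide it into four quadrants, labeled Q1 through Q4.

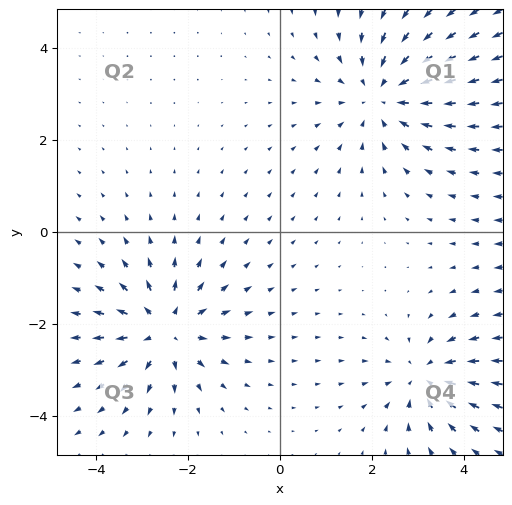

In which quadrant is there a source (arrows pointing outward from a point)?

Q3

The source sits at approximately (-2.5, -2.1), which lies in quadrant Q3. The divergence there is about +5, positive as expected for a source.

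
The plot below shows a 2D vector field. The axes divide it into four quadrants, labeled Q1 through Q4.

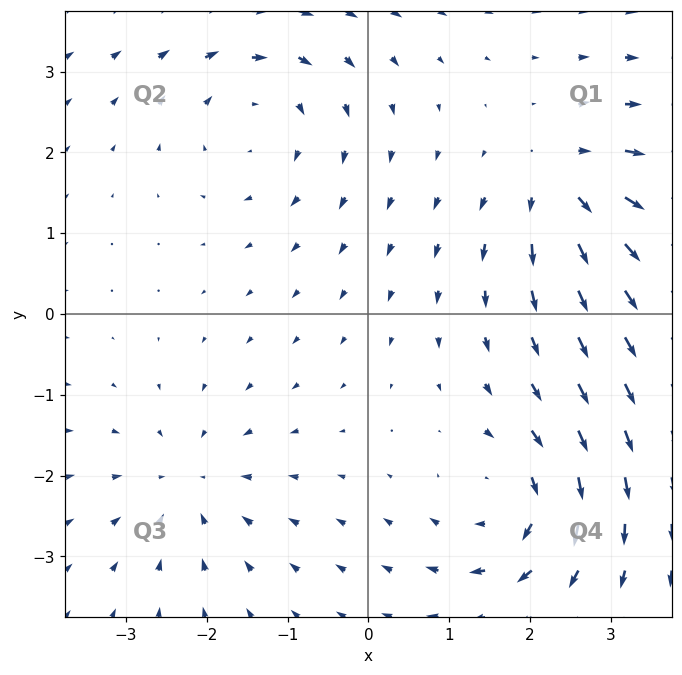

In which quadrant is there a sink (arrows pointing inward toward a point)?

The sink sits at approximately (-2.2, -2.1), which lies in quadrant Q3. The divergence there is about -3, negative as expected for a sink.

Q3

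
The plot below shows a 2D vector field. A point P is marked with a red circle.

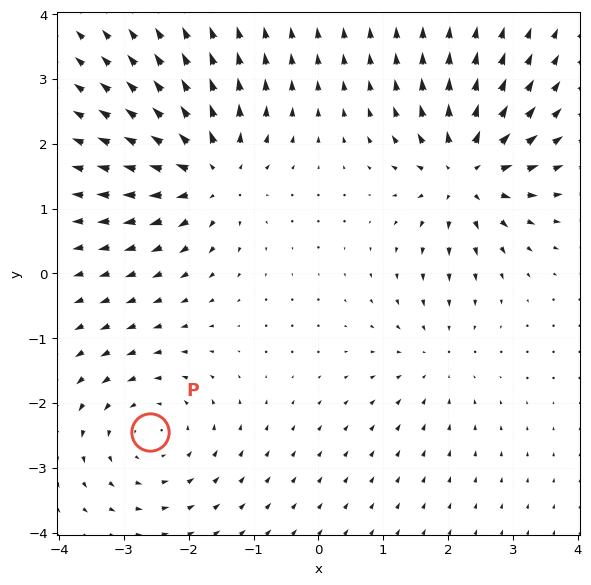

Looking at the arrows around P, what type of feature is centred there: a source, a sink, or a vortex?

vortex

At P (-2.6, -2.4) the arrows circulate counterclockwise. Divergence ≈0, curl about +4 — near-zero divergence with nonzero curl is a vortex.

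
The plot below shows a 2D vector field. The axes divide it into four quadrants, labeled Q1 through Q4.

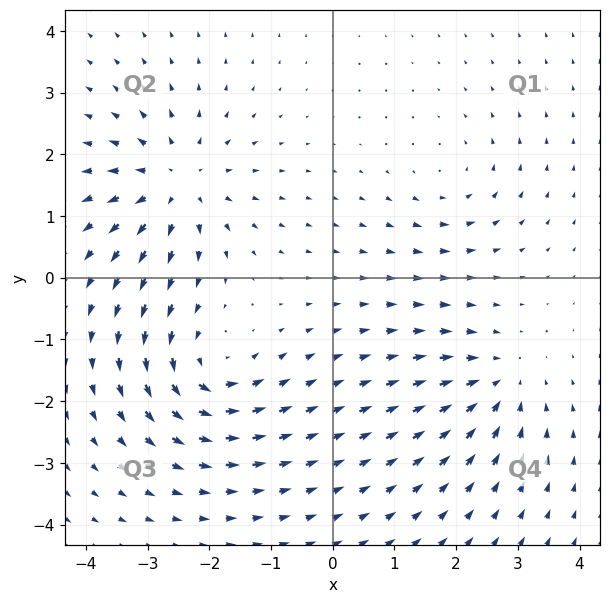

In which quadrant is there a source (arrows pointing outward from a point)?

Q2

The source sits at approximately (-2.5, 1.5), which lies in quadrant Q2. The divergence there is about +5, positive as expected for a source.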